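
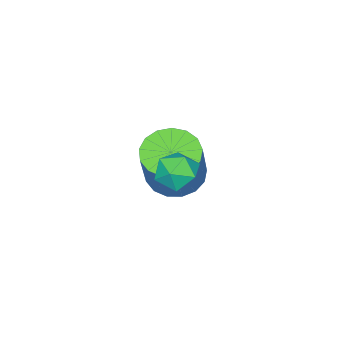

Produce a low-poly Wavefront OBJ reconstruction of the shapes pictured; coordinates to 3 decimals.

v -0.988 -1.873 -4.483
v -0.131 -2.437 -4.707
v 0.745 -1.871 -2.781
v -0.112 -1.307 -2.557
v -0.026 -1.981 -4.889
v 0.85 -1.414 -2.963
v -0.141 -1.5 -4.978
v 0.735 -0.933 -3.052
v -0.45 -1.104 -4.954
v 0.426 -0.538 -3.028
v -0.882 -0.885 -4.821
v -0.006 -0.319 -2.896
v -1.339 -0.892 -4.612
v -0.463 -0.326 -2.686
v -1.715 -1.124 -4.372
v -0.839 -0.558 -2.447
v -1.925 -1.527 -4.158
v -1.049 -0.961 -2.233
v -1.92 -2.01 -4.019
v -1.044 -1.444 -2.093
v -1.701 -2.461 -3.985
v -0.825 -1.895 -2.06
v -1.319 -2.778 -4.066
v -0.443 -2.212 -2.14
v -0.862 -2.887 -4.242
v 0.014 -2.321 -2.316
v -0.433 -2.764 -4.473
v 0.443 -2.198 -2.548
v 2.614 2.162 -0.174
v 3.107 1.843 -0.716
v 2.093 0.997 0.036
v 2.586 0.678 -0.506
v 2.876 0.948 0.188
v 3.198 1.668 0.059
v 2.002 1.172 -0.739
v 2.324 1.892 -0.868
v 2.729 1.231 -1.065
v 3.269 1.093 -0.492
v 1.931 1.747 -0.188
v 2.471 1.609 0.385
f 2 1 5
f 2 5 3
f 3 5 6
f 3 6 4
f 5 1 7
f 5 7 6
f 6 7 8
f 6 8 4
f 7 1 9
f 7 9 8
f 8 9 10
f 8 10 4
f 9 1 11
f 9 11 10
f 10 11 12
f 10 12 4
f 11 1 13
f 11 13 12
f 12 13 14
f 12 14 4
f 13 1 15
f 13 15 14
f 14 15 16
f 14 16 4
f 15 1 17
f 15 17 16
f 16 17 18
f 16 18 4
f 17 1 19
f 17 19 18
f 18 19 20
f 18 20 4
f 19 1 21
f 19 21 20
f 20 21 22
f 20 22 4
f 21 1 23
f 21 23 22
f 22 23 24
f 22 24 4
f 23 1 25
f 23 25 24
f 24 25 26
f 24 26 4
f 25 1 27
f 25 27 26
f 26 27 28
f 26 28 4
f 27 1 2
f 27 2 28
f 28 2 3
f 28 3 4
f 29 40 34
f 29 34 30
f 29 30 36
f 29 36 39
f 29 39 40
f 30 34 38
f 34 40 33
f 40 39 31
f 39 36 35
f 36 30 37
f 32 38 33
f 32 33 31
f 32 31 35
f 32 35 37
f 32 37 38
f 33 38 34
f 31 33 40
f 35 31 39
f 37 35 36
f 38 37 30



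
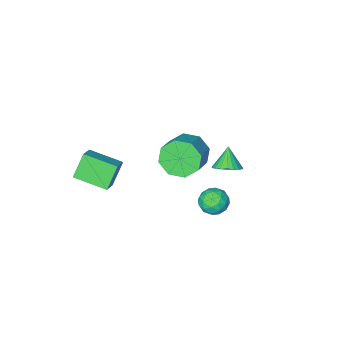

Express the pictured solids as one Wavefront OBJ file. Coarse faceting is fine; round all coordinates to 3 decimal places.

v 2.013 -3.593 0.023
v 2.68 -2.966 0.557
v 0.97 -2.182 -0.33
v 1.637 -1.555 0.204
v 2.763 -3.345 -1.204
v 3.43 -2.718 -0.67
v 1.72 -1.934 -1.557
v 2.387 -1.307 -1.023
v -3.604 0.001 -1.377
v -3.027 -0.505 -1.433
v -4.056 -0.621 -0.403
v -2.904 -0.286 -1.235
v -2.902 -0.016 -1.062
v -3.021 0.256 -0.943
v -3.242 0.484 -0.899
v -3.525 0.629 -0.938
v -3.821 0.665 -1.053
v -4.081 0.586 -1.223
v -4.258 0.406 -1.42
v -4.322 0.156 -1.61
v -4.262 -0.12 -1.759
v -4.088 -0.376 -1.842
v -3.831 -0.567 -1.845
v -3.534 -0.659 -1.766
v -3.25 -0.637 -1.621
v -1.171 3.352 0.813
v -0.86 3.703 0.192
v -0.08 3.477 1.428
v 0.231 3.828 0.807
v -0.321 4.187 1.221
v -0.996 4.11 0.841
v 0.056 3.07 0.779
v -0.619 2.993 0.399
v -0.102 3.528 0.171
v -0.335 4.219 0.444
v -0.605 2.961 1.176
v -0.838 3.652 1.449
v -1.111 3.517 0.448
v 0.171 3.663 1.172
v -0.153 3.874 1.415
v 0.029 4.081 1.05
v -1.191 3.756 0.83
v -1.008 3.962 0.465
v -0.691 4.247 1.07
v 0.068 3.218 1.155
v 0.251 3.424 0.79
v -0.969 3.099 0.57
v -0.787 3.306 0.205
v -0.249 2.933 0.55
v -0.483 3.62 0.071
v 0.158 3.693 0.432
v 0.055 3.248 0.416
v -0.341 3.203 0.193
v -0.62 4.026 0.231
v 0.021 4.099 0.593
v -0.303 4.31 0.836
v -0.7 4.265 0.613
v -0.175 3.923 0.219
v -0.961 3.081 1.027
v -0.32 3.154 1.389
v -0.24 2.915 1.007
v -0.637 2.87 0.784
v -1.098 3.487 1.188
v -0.457 3.56 1.549
v -0.599 3.977 1.427
v -0.995 3.932 1.204
v -0.765 3.257 1.401
v -1.064 0.458 1.645
v -0.442 0.442 0.787
v 0.586 1.327 1.517
v -0.036 1.342 2.375
v -0.967 1.06 0.778
v 0.061 1.945 1.508
v -1.549 1.325 1.277
v -0.521 2.21 2.007
v -1.847 1.082 1.992
v -0.819 1.967 2.721
v -1.686 0.473 2.503
v -0.658 1.358 3.233
v -1.161 -0.145 2.512
v -0.133 0.74 3.242
v -0.579 -0.41 2.013
v 0.449 0.475 2.743
v -0.281 -0.167 1.299
v 0.747 0.718 2.028
f 2 4 1
f 5 2 1
f 1 4 3
f 3 5 1
f 2 8 4
f 6 2 5
f 6 8 2
f 4 8 3
f 7 5 3
f 3 8 7
f 7 6 5
f 8 6 7
f 10 9 12
f 10 12 11
f 12 9 13
f 12 13 11
f 13 9 14
f 13 14 11
f 14 9 15
f 14 15 11
f 15 9 16
f 15 16 11
f 16 9 17
f 16 17 11
f 17 9 18
f 17 18 11
f 18 9 19
f 18 19 11
f 19 9 20
f 19 20 11
f 20 9 21
f 20 21 11
f 21 9 22
f 21 22 11
f 22 9 23
f 22 23 11
f 23 9 24
f 23 24 11
f 24 9 25
f 24 25 11
f 25 9 10
f 25 10 11
f 26 63 42
f 63 37 66
f 42 66 31
f 63 66 42
f 26 42 38
f 42 31 43
f 38 43 27
f 42 43 38
f 26 38 47
f 38 27 48
f 47 48 33
f 38 48 47
f 26 47 59
f 47 33 62
f 59 62 36
f 47 62 59
f 26 59 63
f 59 36 67
f 63 67 37
f 59 67 63
f 27 43 54
f 43 31 57
f 54 57 35
f 43 57 54
f 31 66 44
f 66 37 65
f 44 65 30
f 66 65 44
f 37 67 64
f 67 36 60
f 64 60 28
f 67 60 64
f 36 62 61
f 62 33 49
f 61 49 32
f 62 49 61
f 33 48 53
f 48 27 50
f 53 50 34
f 48 50 53
f 29 55 41
f 55 35 56
f 41 56 30
f 55 56 41
f 29 41 39
f 41 30 40
f 39 40 28
f 41 40 39
f 29 39 46
f 39 28 45
f 46 45 32
f 39 45 46
f 29 46 51
f 46 32 52
f 51 52 34
f 46 52 51
f 29 51 55
f 51 34 58
f 55 58 35
f 51 58 55
f 30 56 44
f 56 35 57
f 44 57 31
f 56 57 44
f 28 40 64
f 40 30 65
f 64 65 37
f 40 65 64
f 32 45 61
f 45 28 60
f 61 60 36
f 45 60 61
f 34 52 53
f 52 32 49
f 53 49 33
f 52 49 53
f 35 58 54
f 58 34 50
f 54 50 27
f 58 50 54
f 69 68 72
f 69 72 70
f 70 72 73
f 70 73 71
f 72 68 74
f 72 74 73
f 73 74 75
f 73 75 71
f 74 68 76
f 74 76 75
f 75 76 77
f 75 77 71
f 76 68 78
f 76 78 77
f 77 78 79
f 77 79 71
f 78 68 80
f 78 80 79
f 79 80 81
f 79 81 71
f 80 68 82
f 80 82 81
f 81 82 83
f 81 83 71
f 82 68 84
f 82 84 83
f 83 84 85
f 83 85 71
f 84 68 69
f 84 69 85
f 85 69 70
f 85 70 71



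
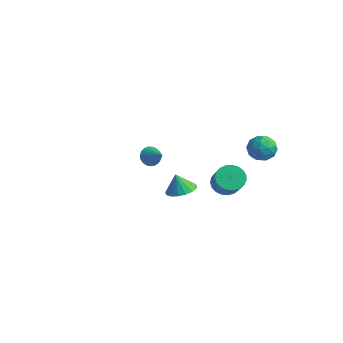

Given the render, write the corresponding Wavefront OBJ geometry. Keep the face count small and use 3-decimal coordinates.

v 2.737 -2.502 2.713
v 3.475 -2.921 2.905
v 2.403 -2.598 3.787
v 3.568 -2.52 2.97
v 3.471 -2.115 2.976
v 3.205 -1.799 2.921
v 2.833 -1.644 2.819
v 2.438 -1.685 2.692
v 2.112 -1.914 2.57
v 1.929 -2.277 2.481
v 1.932 -2.692 2.445
v 2.119 -3.063 2.47
v 2.447 -3.306 2.55
v 2.842 -3.364 2.668
v 3.213 -3.225 2.796
v -4.499 2.498 -0.459
v -4.121 2.474 -1.048
v -3.361 2.302 0.279
v -4.114 2.758 -0.983
v -4.174 2.997 -0.827
v -4.29 3.149 -0.608
v -4.442 3.189 -0.363
v -4.604 3.109 -0.135
v -4.748 2.924 0.037
v -4.848 2.665 0.124
v -4.889 2.377 0.109
v -4.861 2.11 -0.003
v -4.771 1.91 -0.195
v -4.634 1.811 -0.432
v -4.474 1.832 -0.674
v -4.317 1.967 -0.879
v -4.193 2.195 -1.011
v 2.71 3.304 3.991
v 3.005 3.7 3.246
v 3.855 2.42 3.974
v 4.15 2.816 3.229
v 4.156 3.261 4.004
v 3.448 3.807 4.014
v 3.412 2.313 3.206
v 2.704 2.859 3.216
v 3.438 3.087 2.76
v 3.898 3.673 3.254
v 2.962 2.447 3.966
v 3.422 3.033 4.46
v 2.757 3.579 3.62
v 4.103 2.541 3.6
v 4.106 2.802 4.056
v 4.28 3.035 3.618
v 3.018 3.643 4.072
v 3.191 3.875 3.634
v 3.867 3.618 4.079
v 3.669 2.245 3.586
v 3.842 2.477 3.148
v 2.58 3.085 3.602
v 2.754 3.318 3.164
v 2.993 2.502 3.141
v 3.185 3.452 2.897
v 3.858 2.933 2.887
v 3.424 2.636 2.873
v 3.008 2.957 2.879
v 3.455 3.797 3.187
v 4.128 3.277 3.177
v 4.132 3.539 3.632
v 3.716 3.86 3.638
v 3.71 3.436 2.901
v 2.732 2.843 4.043
v 3.405 2.323 4.033
v 3.144 2.26 3.582
v 2.728 2.581 3.588
v 3.002 3.187 4.333
v 3.675 2.668 4.323
v 3.852 3.163 4.341
v 3.436 3.484 4.347
v 3.15 2.684 4.319
v 1.077 2.796 -0.179
v 1.794 3.085 -0.599
v 2.7 2.494 0.538
v 1.983 2.204 0.959
v 1.711 3.37 -0.385
v 2.617 2.779 0.753
v 1.518 3.556 -0.135
v 2.424 2.964 1.002
v 1.249 3.61 0.107
v 2.156 3.018 1.245
v 0.951 3.523 0.3
v 1.857 2.932 1.438
v 0.674 3.311 0.41
v 1.58 2.719 1.548
v 0.467 3.009 0.418
v 1.373 2.418 1.556
v 0.365 2.671 0.323
v 1.271 2.079 1.461
v 0.387 2.354 0.141
v 1.293 1.763 1.279
v 0.527 2.114 -0.096
v 1.433 1.522 1.042
v 0.763 1.991 -0.347
v 1.669 1.4 0.79
v 1.053 2.008 -0.57
v 1.959 1.416 0.568
v 1.347 2.161 -0.724
v 2.254 1.569 0.413
v 1.595 2.423 -0.785
v 2.501 1.832 0.353
v 1.753 2.75 -0.741
v 2.659 2.159 0.397
f 2 1 4
f 2 4 3
f 4 1 5
f 4 5 3
f 5 1 6
f 5 6 3
f 6 1 7
f 6 7 3
f 7 1 8
f 7 8 3
f 8 1 9
f 8 9 3
f 9 1 10
f 9 10 3
f 10 1 11
f 10 11 3
f 11 1 12
f 11 12 3
f 12 1 13
f 12 13 3
f 13 1 14
f 13 14 3
f 14 1 15
f 14 15 3
f 15 1 2
f 15 2 3
f 17 16 19
f 17 19 18
f 19 16 20
f 19 20 18
f 20 16 21
f 20 21 18
f 21 16 22
f 21 22 18
f 22 16 23
f 22 23 18
f 23 16 24
f 23 24 18
f 24 16 25
f 24 25 18
f 25 16 26
f 25 26 18
f 26 16 27
f 26 27 18
f 27 16 28
f 27 28 18
f 28 16 29
f 28 29 18
f 29 16 30
f 29 30 18
f 30 16 31
f 30 31 18
f 31 16 32
f 31 32 18
f 32 16 17
f 32 17 18
f 33 70 49
f 70 44 73
f 49 73 38
f 70 73 49
f 33 49 45
f 49 38 50
f 45 50 34
f 49 50 45
f 33 45 54
f 45 34 55
f 54 55 40
f 45 55 54
f 33 54 66
f 54 40 69
f 66 69 43
f 54 69 66
f 33 66 70
f 66 43 74
f 70 74 44
f 66 74 70
f 34 50 61
f 50 38 64
f 61 64 42
f 50 64 61
f 38 73 51
f 73 44 72
f 51 72 37
f 73 72 51
f 44 74 71
f 74 43 67
f 71 67 35
f 74 67 71
f 43 69 68
f 69 40 56
f 68 56 39
f 69 56 68
f 40 55 60
f 55 34 57
f 60 57 41
f 55 57 60
f 36 62 48
f 62 42 63
f 48 63 37
f 62 63 48
f 36 48 46
f 48 37 47
f 46 47 35
f 48 47 46
f 36 46 53
f 46 35 52
f 53 52 39
f 46 52 53
f 36 53 58
f 53 39 59
f 58 59 41
f 53 59 58
f 36 58 62
f 58 41 65
f 62 65 42
f 58 65 62
f 37 63 51
f 63 42 64
f 51 64 38
f 63 64 51
f 35 47 71
f 47 37 72
f 71 72 44
f 47 72 71
f 39 52 68
f 52 35 67
f 68 67 43
f 52 67 68
f 41 59 60
f 59 39 56
f 60 56 40
f 59 56 60
f 42 65 61
f 65 41 57
f 61 57 34
f 65 57 61
f 76 75 79
f 76 79 77
f 77 79 80
f 77 80 78
f 79 75 81
f 79 81 80
f 80 81 82
f 80 82 78
f 81 75 83
f 81 83 82
f 82 83 84
f 82 84 78
f 83 75 85
f 83 85 84
f 84 85 86
f 84 86 78
f 85 75 87
f 85 87 86
f 86 87 88
f 86 88 78
f 87 75 89
f 87 89 88
f 88 89 90
f 88 90 78
f 89 75 91
f 89 91 90
f 90 91 92
f 90 92 78
f 91 75 93
f 91 93 92
f 92 93 94
f 92 94 78
f 93 75 95
f 93 95 94
f 94 95 96
f 94 96 78
f 95 75 97
f 95 97 96
f 96 97 98
f 96 98 78
f 97 75 99
f 97 99 98
f 98 99 100
f 98 100 78
f 99 75 101
f 99 101 100
f 100 101 102
f 100 102 78
f 101 75 103
f 101 103 102
f 102 103 104
f 102 104 78
f 103 75 105
f 103 105 104
f 104 105 106
f 104 106 78
f 105 75 76
f 105 76 106
f 106 76 77
f 106 77 78



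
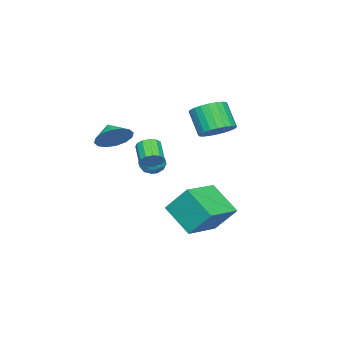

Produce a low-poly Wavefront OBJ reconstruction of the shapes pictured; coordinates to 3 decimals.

v 1.21 -2.574 2.682
v 1.863 -2.332 3.441
v 0.69 -3.226 3.338
v 1.467 -1.976 3.48
v 1.003 -1.781 3.306
v 0.594 -1.799 2.964
v 0.35 -2.024 2.547
v 0.336 -2.397 2.166
v 0.557 -2.817 1.924
v 0.952 -3.172 1.884
v 1.417 -3.367 2.059
v 1.826 -3.35 2.4
v 2.07 -3.125 2.817
v 2.083 -2.752 3.198
v 3.406 0.787 2.34
v 3.875 0.711 2.754
v 3.123 0.097 3.494
v 2.654 0.173 3.08
v 3.713 1.015 2.841
v 2.961 0.401 3.581
v 3.453 1.246 2.769
v 2.701 0.632 3.509
v 3.178 1.331 2.561
v 2.427 0.718 3.3
v 2.976 1.244 2.283
v 2.224 0.63 3.022
v 2.91 1.011 2.023
v 2.158 0.398 2.762
v 3.002 0.708 1.864
v 2.25 0.094 2.603
v 3.222 0.429 1.856
v 2.47 -0.185 2.595
v 3.5 0.264 2.002
v 2.748 -0.35 2.741
v 3.748 0.265 2.255
v 2.997 -0.349 2.995
v 3.888 0.432 2.536
v 3.136 -0.182 3.275
v -0.401 -0.841 1.22
v -0.055 -0.676 0.58
v -0.745 -1.904 0.76
v -0.399 -1.739 0.12
v 0 -1.873 0.736
v 0.213 -1.216 1.021
v -1.013 -1.364 0.319
v -0.8 -0.707 0.604
v -0.433 -0.999 0.023
v 0.193 -1.314 0.281
v -0.993 -1.266 1.059
v -0.367 -1.581 1.317
v -0.198 -0.665 0.94
v -0.602 -1.915 0.4
v -0.368 -1.993 0.762
v -0.164 -1.896 0.386
v -0.04 -0.983 1.199
v 0.163 -0.886 0.823
v 0.195 -1.589 0.915
v -0.963 -1.694 0.517
v -0.76 -1.597 0.141
v -0.636 -0.684 0.954
v -0.432 -0.587 0.578
v -0.995 -0.991 0.425
v -0.216 -0.758 0.237
v -0.419 -1.383 -0.034
v -0.779 -1.163 0.084
v -0.654 -0.777 0.251
v 0.152 -0.943 0.388
v -0.051 -1.568 0.118
v 0.184 -1.647 0.48
v 0.309 -1.261 0.647
v -0.07 -1.133 0.061
v -0.749 -1.012 1.222
v -0.952 -1.637 0.952
v -1.109 -1.319 0.693
v -0.984 -0.933 0.86
v -0.381 -1.197 1.374
v -0.584 -1.822 1.103
v -0.146 -1.803 1.089
v -0.021 -1.417 1.256
v -0.73 -1.447 1.279
v -3.016 1.055 2.474
v -2.05 0.778 2.648
v -2.538 -0.032 4.061
v -3.504 0.245 3.886
v -2.068 1.126 2.841
v -2.555 0.316 4.254
v -2.229 1.463 2.979
v -2.717 0.652 4.392
v -2.511 1.737 3.039
v -2.998 0.927 4.452
v -2.869 1.908 3.013
v -3.357 1.098 4.426
v -3.25 1.949 2.905
v -3.738 1.139 4.318
v -3.596 1.854 2.732
v -4.083 1.044 4.145
v -3.853 1.637 2.519
v -4.34 0.827 3.932
v -3.982 1.332 2.299
v -4.47 0.522 3.712
v -3.965 0.984 2.106
v -4.452 0.174 3.519
v -3.803 0.648 1.968
v -4.291 -0.163 3.381
v -3.522 0.373 1.908
v -4.009 -0.437 3.321
v -3.163 0.202 1.934
v -3.651 -0.608 3.347
v -2.782 0.161 2.042
v -3.27 -0.649 3.455
v -2.437 0.256 2.215
v -2.924 -0.554 3.628
v -2.18 0.473 2.428
v -2.667 -0.337 3.841
v -0.131 2.384 -3.098
v -0.599 0.825 -1.786
v -0.145 3.597 -1.662
v -0.614 2.039 -0.35
v 1.994 2.021 -2.77
v 1.525 0.463 -1.458
v 1.979 3.235 -1.334
v 1.511 1.676 -0.022
f 2 1 4
f 2 4 3
f 4 1 5
f 4 5 3
f 5 1 6
f 5 6 3
f 6 1 7
f 6 7 3
f 7 1 8
f 7 8 3
f 8 1 9
f 8 9 3
f 9 1 10
f 9 10 3
f 10 1 11
f 10 11 3
f 11 1 12
f 11 12 3
f 12 1 13
f 12 13 3
f 13 1 14
f 13 14 3
f 14 1 2
f 14 2 3
f 16 15 19
f 16 19 17
f 17 19 20
f 17 20 18
f 19 15 21
f 19 21 20
f 20 21 22
f 20 22 18
f 21 15 23
f 21 23 22
f 22 23 24
f 22 24 18
f 23 15 25
f 23 25 24
f 24 25 26
f 24 26 18
f 25 15 27
f 25 27 26
f 26 27 28
f 26 28 18
f 27 15 29
f 27 29 28
f 28 29 30
f 28 30 18
f 29 15 31
f 29 31 30
f 30 31 32
f 30 32 18
f 31 15 33
f 31 33 32
f 32 33 34
f 32 34 18
f 33 15 35
f 33 35 34
f 34 35 36
f 34 36 18
f 35 15 37
f 35 37 36
f 36 37 38
f 36 38 18
f 37 15 16
f 37 16 38
f 38 16 17
f 38 17 18
f 39 76 55
f 76 50 79
f 55 79 44
f 76 79 55
f 39 55 51
f 55 44 56
f 51 56 40
f 55 56 51
f 39 51 60
f 51 40 61
f 60 61 46
f 51 61 60
f 39 60 72
f 60 46 75
f 72 75 49
f 60 75 72
f 39 72 76
f 72 49 80
f 76 80 50
f 72 80 76
f 40 56 67
f 56 44 70
f 67 70 48
f 56 70 67
f 44 79 57
f 79 50 78
f 57 78 43
f 79 78 57
f 50 80 77
f 80 49 73
f 77 73 41
f 80 73 77
f 49 75 74
f 75 46 62
f 74 62 45
f 75 62 74
f 46 61 66
f 61 40 63
f 66 63 47
f 61 63 66
f 42 68 54
f 68 48 69
f 54 69 43
f 68 69 54
f 42 54 52
f 54 43 53
f 52 53 41
f 54 53 52
f 42 52 59
f 52 41 58
f 59 58 45
f 52 58 59
f 42 59 64
f 59 45 65
f 64 65 47
f 59 65 64
f 42 64 68
f 64 47 71
f 68 71 48
f 64 71 68
f 43 69 57
f 69 48 70
f 57 70 44
f 69 70 57
f 41 53 77
f 53 43 78
f 77 78 50
f 53 78 77
f 45 58 74
f 58 41 73
f 74 73 49
f 58 73 74
f 47 65 66
f 65 45 62
f 66 62 46
f 65 62 66
f 48 71 67
f 71 47 63
f 67 63 40
f 71 63 67
f 82 81 85
f 82 85 83
f 83 85 86
f 83 86 84
f 85 81 87
f 85 87 86
f 86 87 88
f 86 88 84
f 87 81 89
f 87 89 88
f 88 89 90
f 88 90 84
f 89 81 91
f 89 91 90
f 90 91 92
f 90 92 84
f 91 81 93
f 91 93 92
f 92 93 94
f 92 94 84
f 93 81 95
f 93 95 94
f 94 95 96
f 94 96 84
f 95 81 97
f 95 97 96
f 96 97 98
f 96 98 84
f 97 81 99
f 97 99 98
f 98 99 100
f 98 100 84
f 99 81 101
f 99 101 100
f 100 101 102
f 100 102 84
f 101 81 103
f 101 103 102
f 102 103 104
f 102 104 84
f 103 81 105
f 103 105 104
f 104 105 106
f 104 106 84
f 105 81 107
f 105 107 106
f 106 107 108
f 106 108 84
f 107 81 109
f 107 109 108
f 108 109 110
f 108 110 84
f 109 81 111
f 109 111 110
f 110 111 112
f 110 112 84
f 111 81 113
f 111 113 112
f 112 113 114
f 112 114 84
f 113 81 82
f 113 82 114
f 114 82 83
f 114 83 84
f 116 118 115
f 119 116 115
f 115 118 117
f 117 119 115
f 116 122 118
f 120 116 119
f 120 122 116
f 118 122 117
f 121 119 117
f 117 122 121
f 121 120 119
f 122 120 121



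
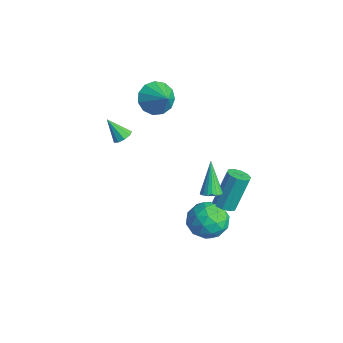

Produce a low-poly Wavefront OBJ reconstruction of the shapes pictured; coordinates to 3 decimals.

v 2.787 1.779 -2.132
v 3.429 1.729 -2.044
v 3.235 2.651 -0.101
v 2.593 2.701 -0.188
v 3.355 2.083 -2.22
v 3.161 3.005 -0.276
v 3.063 2.321 -2.361
v 2.87 3.243 -0.418
v 2.666 2.351 -2.415
v 2.473 3.273 -0.472
v 2.315 2.163 -2.361
v 2.122 3.085 -0.417
v 2.145 1.829 -2.219
v 1.951 2.751 -0.276
v 2.219 1.475 -2.044
v 2.025 2.397 -0.1
v 2.51 1.237 -1.902
v 2.317 2.159 0.041
v 2.907 1.207 -1.848
v 2.714 2.129 0.095
v 3.258 1.395 -1.903
v 3.065 2.317 0.041
v -0.587 -2.235 2.37
v -0.088 -2.357 2.592
v -1.213 -2.785 3.47
v -0.2 -2.008 2.704
v -0.493 -1.765 2.658
v -0.83 -1.742 2.478
v -1.054 -1.95 2.247
v -1.059 -2.291 2.074
v -0.844 -2.606 2.038
v -0.509 -2.748 2.158
v -0.21 -2.649 2.377
v 2.076 1.672 -2.871
v 3.106 1.799 -3.428
v 2.514 -0.139 -2.472
v 3.544 -0.012 -3.029
v 3.352 0.548 -2.011
v 3.081 1.668 -2.258
v 2.539 -0.008 -3.642
v 2.268 1.112 -3.889
v 3.392 0.76 -3.904
v 3.895 1.104 -2.896
v 1.725 0.556 -3.004
v 2.228 0.9 -1.996
v 2.553 1.895 -3.185
v 3.067 -0.235 -2.715
v 2.954 0.095 -2.117
v 3.56 0.169 -2.444
v 2.538 1.817 -2.497
v 3.144 1.892 -2.824
v 3.288 1.157 -1.991
v 2.476 -0.232 -3.076
v 3.082 -0.157 -3.403
v 2.06 1.491 -3.456
v 2.666 1.565 -3.783
v 2.332 0.503 -3.909
v 3.326 1.358 -3.792
v 3.584 0.294 -3.557
v 2.993 0.297 -3.918
v 2.834 0.955 -4.063
v 3.622 1.56 -3.199
v 3.879 0.496 -2.964
v 3.766 0.825 -2.366
v 3.607 1.483 -2.511
v 3.79 0.95 -3.479
v 1.741 1.164 -2.936
v 1.998 0.1 -2.701
v 2.013 0.177 -3.389
v 1.854 0.835 -3.534
v 2.036 1.366 -2.343
v 2.294 0.302 -2.108
v 2.786 0.705 -1.837
v 2.627 1.363 -1.982
v 1.83 0.71 -2.421
v -3.214 0.954 2.164
v -2.757 1.603 1.461
v -2.006 1.026 3.016
v -3.05 1.952 1.847
v -3.395 1.985 2.334
v -3.682 1.69 2.767
v -3.821 1.162 3.008
v -3.767 0.568 2.982
v -3.538 0.096 2.696
v -3.206 -0.103 2.241
v -2.876 0.034 1.762
v -2.654 0.462 1.411
v -2.61 1.047 1.299
v 4.191 0.274 0.677
v 4.696 0.31 0.939
v 3.289 0.706 2.363
v 4.663 0.533 0.864
v 4.549 0.71 0.757
v 4.372 0.813 0.636
v 4.164 0.822 0.522
v 3.961 0.736 0.436
v 3.798 0.57 0.391
v 3.702 0.353 0.395
v 3.691 0.123 0.449
v 3.767 -0.082 0.541
v 3.916 -0.225 0.658
v 4.112 -0.282 0.778
v 4.322 -0.243 0.88
v 4.51 -0.114 0.947
v 4.642 0.081 0.968
f 2 1 5
f 2 5 3
f 3 5 6
f 3 6 4
f 5 1 7
f 5 7 6
f 6 7 8
f 6 8 4
f 7 1 9
f 7 9 8
f 8 9 10
f 8 10 4
f 9 1 11
f 9 11 10
f 10 11 12
f 10 12 4
f 11 1 13
f 11 13 12
f 12 13 14
f 12 14 4
f 13 1 15
f 13 15 14
f 14 15 16
f 14 16 4
f 15 1 17
f 15 17 16
f 16 17 18
f 16 18 4
f 17 1 19
f 17 19 18
f 18 19 20
f 18 20 4
f 19 1 21
f 19 21 20
f 20 21 22
f 20 22 4
f 21 1 2
f 21 2 22
f 22 2 3
f 22 3 4
f 24 23 26
f 24 26 25
f 26 23 27
f 26 27 25
f 27 23 28
f 27 28 25
f 28 23 29
f 28 29 25
f 29 23 30
f 29 30 25
f 30 23 31
f 30 31 25
f 31 23 32
f 31 32 25
f 32 23 33
f 32 33 25
f 33 23 24
f 33 24 25
f 34 71 50
f 71 45 74
f 50 74 39
f 71 74 50
f 34 50 46
f 50 39 51
f 46 51 35
f 50 51 46
f 34 46 55
f 46 35 56
f 55 56 41
f 46 56 55
f 34 55 67
f 55 41 70
f 67 70 44
f 55 70 67
f 34 67 71
f 67 44 75
f 71 75 45
f 67 75 71
f 35 51 62
f 51 39 65
f 62 65 43
f 51 65 62
f 39 74 52
f 74 45 73
f 52 73 38
f 74 73 52
f 45 75 72
f 75 44 68
f 72 68 36
f 75 68 72
f 44 70 69
f 70 41 57
f 69 57 40
f 70 57 69
f 41 56 61
f 56 35 58
f 61 58 42
f 56 58 61
f 37 63 49
f 63 43 64
f 49 64 38
f 63 64 49
f 37 49 47
f 49 38 48
f 47 48 36
f 49 48 47
f 37 47 54
f 47 36 53
f 54 53 40
f 47 53 54
f 37 54 59
f 54 40 60
f 59 60 42
f 54 60 59
f 37 59 63
f 59 42 66
f 63 66 43
f 59 66 63
f 38 64 52
f 64 43 65
f 52 65 39
f 64 65 52
f 36 48 72
f 48 38 73
f 72 73 45
f 48 73 72
f 40 53 69
f 53 36 68
f 69 68 44
f 53 68 69
f 42 60 61
f 60 40 57
f 61 57 41
f 60 57 61
f 43 66 62
f 66 42 58
f 62 58 35
f 66 58 62
f 77 76 79
f 77 79 78
f 79 76 80
f 79 80 78
f 80 76 81
f 80 81 78
f 81 76 82
f 81 82 78
f 82 76 83
f 82 83 78
f 83 76 84
f 83 84 78
f 84 76 85
f 84 85 78
f 85 76 86
f 85 86 78
f 86 76 87
f 86 87 78
f 87 76 88
f 87 88 78
f 88 76 77
f 88 77 78
f 90 89 92
f 90 92 91
f 92 89 93
f 92 93 91
f 93 89 94
f 93 94 91
f 94 89 95
f 94 95 91
f 95 89 96
f 95 96 91
f 96 89 97
f 96 97 91
f 97 89 98
f 97 98 91
f 98 89 99
f 98 99 91
f 99 89 100
f 99 100 91
f 100 89 101
f 100 101 91
f 101 89 102
f 101 102 91
f 102 89 103
f 102 103 91
f 103 89 104
f 103 104 91
f 104 89 105
f 104 105 91
f 105 89 90
f 105 90 91



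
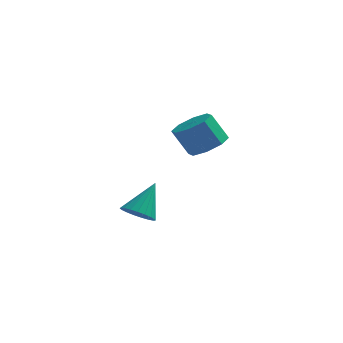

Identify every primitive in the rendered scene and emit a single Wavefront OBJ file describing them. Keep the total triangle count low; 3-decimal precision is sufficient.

v -0.729 -2.133 -0.267
v -0.051 -2.599 -0.159
v -0.191 -1.027 1.127
v 0.059 -2.365 -0.387
v 0.033 -2.091 -0.595
v -0.125 -1.823 -0.746
v -0.388 -1.61 -0.814
v -0.709 -1.487 -0.788
v -1.034 -1.476 -0.672
v -1.306 -1.578 -0.485
v -1.478 -1.777 -0.262
v -1.521 -2.037 -0.039
v -1.426 -2.314 0.145
v -1.211 -2.559 0.257
v -0.913 -2.731 0.278
v -0.583 -2.8 0.205
v -0.278 -2.753 0.051
v 1.323 3.438 1.552
v 2.213 3.57 2.073
v 1.427 3.594 3.409
v 0.537 3.462 2.888
v 1.878 4.26 1.863
v 1.092 4.285 3.199
v 1.218 4.469 1.471
v 0.432 4.494 2.807
v 0.619 4.074 1.126
v -0.167 4.098 2.462
v 0.433 3.306 1.031
v -0.353 3.33 2.367
v 0.768 2.615 1.241
v -0.018 2.64 2.577
v 1.428 2.406 1.633
v 0.642 2.431 2.969
v 2.027 2.802 1.978
v 1.241 2.826 3.314
f 2 1 4
f 2 4 3
f 4 1 5
f 4 5 3
f 5 1 6
f 5 6 3
f 6 1 7
f 6 7 3
f 7 1 8
f 7 8 3
f 8 1 9
f 8 9 3
f 9 1 10
f 9 10 3
f 10 1 11
f 10 11 3
f 11 1 12
f 11 12 3
f 12 1 13
f 12 13 3
f 13 1 14
f 13 14 3
f 14 1 15
f 14 15 3
f 15 1 16
f 15 16 3
f 16 1 17
f 16 17 3
f 17 1 2
f 17 2 3
f 19 18 22
f 19 22 20
f 20 22 23
f 20 23 21
f 22 18 24
f 22 24 23
f 23 24 25
f 23 25 21
f 24 18 26
f 24 26 25
f 25 26 27
f 25 27 21
f 26 18 28
f 26 28 27
f 27 28 29
f 27 29 21
f 28 18 30
f 28 30 29
f 29 30 31
f 29 31 21
f 30 18 32
f 30 32 31
f 31 32 33
f 31 33 21
f 32 18 34
f 32 34 33
f 33 34 35
f 33 35 21
f 34 18 19
f 34 19 35
f 35 19 20
f 35 20 21



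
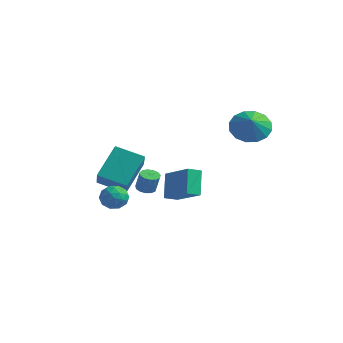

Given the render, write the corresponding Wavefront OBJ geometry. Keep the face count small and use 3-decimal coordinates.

v -2.106 -2.708 -2.194
v -1.427 -2.823 -2.579
v -1.773 -3.597 -1.341
v -1.094 -3.712 -1.726
v -1.218 -3.037 -1.338
v -1.424 -2.487 -1.865
v -1.776 -3.933 -2.055
v -1.982 -3.383 -2.582
v -1.224 -3.58 -2.493
v -0.878 -3.026 -2.05
v -2.322 -3.394 -1.87
v -1.976 -2.84 -1.427
v -1.796 -2.687 -2.461
v -1.404 -3.733 -1.459
v -1.477 -3.336 -1.231
v -1.078 -3.403 -1.457
v -1.794 -2.49 -2.042
v -1.395 -2.558 -2.268
v -1.272 -2.683 -1.539
v -1.805 -3.862 -1.652
v -1.406 -3.93 -1.878
v -2.122 -3.017 -2.463
v -1.723 -3.084 -2.689
v -1.928 -3.737 -2.381
v -1.277 -3.2 -2.637
v -1.081 -3.723 -2.136
v -1.482 -3.852 -2.329
v -1.603 -3.529 -2.639
v -1.074 -2.874 -2.377
v -0.879 -3.397 -1.876
v -0.951 -3 -1.648
v -1.072 -2.677 -1.957
v -0.955 -3.319 -2.326
v -2.321 -3.023 -2.044
v -2.126 -3.546 -1.543
v -2.128 -3.743 -1.963
v -2.249 -3.42 -2.272
v -2.119 -2.697 -1.784
v -1.923 -3.22 -1.283
v -1.597 -2.891 -1.281
v -1.718 -2.568 -1.591
v -2.245 -3.101 -1.594
v -4.071 -1.782 -2.063
v -4.15 -0.319 -0.516
v -2.701 -1.08 -2.657
v -2.78 0.382 -1.11
v -2.92 -3.002 -0.85
v -2.999 -1.54 0.697
v -1.55 -2.301 -1.444
v -1.629 -0.838 0.103
v -3.56 1.429 -3.365
v -3.05 1.6 -3.524
v -2.691 1.542 -2.433
v -3.2 1.371 -2.275
v -3.215 1.861 -3.456
v -2.855 1.803 -2.365
v -3.488 1.985 -3.359
v -3.129 1.926 -2.268
v -3.785 1.932 -3.264
v -3.425 1.874 -2.174
v -4.01 1.72 -3.202
v -3.65 1.661 -2.111
v -4.092 1.415 -3.191
v -3.732 1.357 -2.1
v -4.005 1.115 -3.236
v -3.645 1.057 -2.145
v -3.777 0.915 -3.321
v -3.417 0.856 -2.231
v -3.479 0.878 -3.421
v -3.12 0.819 -2.33
v -3.208 1.016 -3.503
v -2.849 0.958 -2.412
v -3.048 1.285 -3.542
v -2.689 1.227 -2.451
v -2.757 3.155 -2.792
v -3.067 2.426 -2.515
v -0.866 2.731 -1.795
v -1.176 2.001 -1.517
v -2.204 2.399 -4.163
v -2.514 1.669 -3.885
v -0.313 1.974 -3.165
v -0.623 1.245 -2.888
v 3.301 1.387 2.738
v 4.204 1.945 2.541
v 3.839 0.773 3.462
v 3.953 2.219 2.959
v 3.528 2.269 3.318
v 3.042 2.083 3.522
v 2.625 1.711 3.516
v 2.389 1.251 3.301
v 2.398 0.828 2.936
v 2.649 0.555 2.518
v 3.074 0.504 2.159
v 3.561 0.69 1.955
v 3.977 1.063 1.961
v 4.213 1.522 2.176
f 1 38 17
f 38 12 41
f 17 41 6
f 38 41 17
f 1 17 13
f 17 6 18
f 13 18 2
f 17 18 13
f 1 13 22
f 13 2 23
f 22 23 8
f 13 23 22
f 1 22 34
f 22 8 37
f 34 37 11
f 22 37 34
f 1 34 38
f 34 11 42
f 38 42 12
f 34 42 38
f 2 18 29
f 18 6 32
f 29 32 10
f 18 32 29
f 6 41 19
f 41 12 40
f 19 40 5
f 41 40 19
f 12 42 39
f 42 11 35
f 39 35 3
f 42 35 39
f 11 37 36
f 37 8 24
f 36 24 7
f 37 24 36
f 8 23 28
f 23 2 25
f 28 25 9
f 23 25 28
f 4 30 16
f 30 10 31
f 16 31 5
f 30 31 16
f 4 16 14
f 16 5 15
f 14 15 3
f 16 15 14
f 4 14 21
f 14 3 20
f 21 20 7
f 14 20 21
f 4 21 26
f 21 7 27
f 26 27 9
f 21 27 26
f 4 26 30
f 26 9 33
f 30 33 10
f 26 33 30
f 5 31 19
f 31 10 32
f 19 32 6
f 31 32 19
f 3 15 39
f 15 5 40
f 39 40 12
f 15 40 39
f 7 20 36
f 20 3 35
f 36 35 11
f 20 35 36
f 9 27 28
f 27 7 24
f 28 24 8
f 27 24 28
f 10 33 29
f 33 9 25
f 29 25 2
f 33 25 29
f 44 46 43
f 47 44 43
f 43 46 45
f 45 47 43
f 44 50 46
f 48 44 47
f 48 50 44
f 46 50 45
f 49 47 45
f 45 50 49
f 49 48 47
f 50 48 49
f 52 51 55
f 52 55 53
f 53 55 56
f 53 56 54
f 55 51 57
f 55 57 56
f 56 57 58
f 56 58 54
f 57 51 59
f 57 59 58
f 58 59 60
f 58 60 54
f 59 51 61
f 59 61 60
f 60 61 62
f 60 62 54
f 61 51 63
f 61 63 62
f 62 63 64
f 62 64 54
f 63 51 65
f 63 65 64
f 64 65 66
f 64 66 54
f 65 51 67
f 65 67 66
f 66 67 68
f 66 68 54
f 67 51 69
f 67 69 68
f 68 69 70
f 68 70 54
f 69 51 71
f 69 71 70
f 70 71 72
f 70 72 54
f 71 51 73
f 71 73 72
f 72 73 74
f 72 74 54
f 73 51 52
f 73 52 74
f 74 52 53
f 74 53 54
f 76 78 75
f 79 76 75
f 75 78 77
f 77 79 75
f 76 82 78
f 80 76 79
f 80 82 76
f 78 82 77
f 81 79 77
f 77 82 81
f 81 80 79
f 82 80 81
f 84 83 86
f 84 86 85
f 86 83 87
f 86 87 85
f 87 83 88
f 87 88 85
f 88 83 89
f 88 89 85
f 89 83 90
f 89 90 85
f 90 83 91
f 90 91 85
f 91 83 92
f 91 92 85
f 92 83 93
f 92 93 85
f 93 83 94
f 93 94 85
f 94 83 95
f 94 95 85
f 95 83 96
f 95 96 85
f 96 83 84
f 96 84 85



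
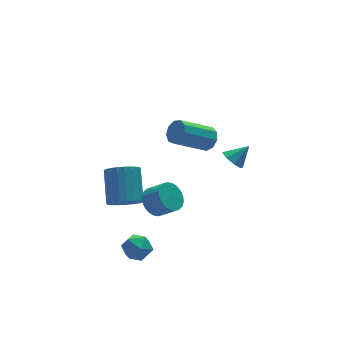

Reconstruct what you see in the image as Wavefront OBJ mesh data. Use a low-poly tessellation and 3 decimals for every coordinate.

v -2.312 2.888 -3.517
v -1.369 2.661 -3.662
v -0.786 4.186 -2.247
v -1.728 4.412 -2.103
v -1.432 2.948 -3.945
v -0.848 4.472 -2.53
v -1.647 3.224 -4.154
v -1.063 4.748 -2.739
v -1.976 3.442 -4.253
v -1.393 4.966 -2.838
v -2.364 3.564 -4.225
v -1.781 5.089 -2.81
v -2.743 3.57 -4.074
v -2.159 5.094 -2.659
v -3.047 3.457 -3.827
v -2.463 4.981 -2.413
v -3.224 3.246 -3.527
v -2.64 4.77 -2.112
v -3.243 2.973 -3.225
v -2.66 4.497 -1.81
v -3.101 2.685 -2.974
v -2.518 4.21 -1.559
v -2.823 2.433 -2.816
v -2.24 3.957 -1.401
v -2.456 2.259 -2.78
v -1.873 3.783 -1.365
v -2.065 2.194 -2.871
v -1.481 3.718 -1.457
v -1.716 2.248 -3.074
v -1.132 3.773 -1.66
v -1.47 2.414 -3.354
v -0.886 3.938 -1.939
v 3.477 1.813 -1.382
v 3.967 1.999 -1.918
v 4.423 1.747 -0.538
v 3.756 2.458 -1.644
v 3.381 2.539 -1.217
v 3.062 2.194 -0.887
v 2.986 1.627 -0.846
v 3.197 1.168 -1.119
v 3.572 1.088 -1.546
v 3.891 1.432 -1.877
v -1.802 0.444 -1.676
v -1.361 1.163 -1.363
v -0.756 0.455 -0.59
v -1.198 -0.264 -0.904
v -1.64 1.156 -1.15
v -1.036 0.448 -0.378
v -1.944 1.041 -1.018
v -1.34 0.333 -0.245
v -2.227 0.835 -0.986
v -1.623 0.127 -0.213
v -2.445 0.57 -1.059
v -1.841 -0.139 -0.286
v -2.565 0.285 -1.226
v -1.961 -0.423 -0.453
v -2.569 0.025 -1.462
v -1.965 -0.684 -0.689
v -2.456 -0.172 -1.73
v -1.852 -0.88 -0.957
v -2.244 -0.275 -1.99
v -1.639 -0.983 -1.217
v -1.964 -0.268 -2.202
v -1.36 -0.976 -1.43
v -1.66 -0.153 -2.335
v -1.056 -0.861 -1.562
v -1.377 0.053 -2.367
v -0.773 -0.655 -1.594
v -1.159 0.319 -2.294
v -0.555 -0.39 -1.521
v -1.039 0.603 -2.127
v -0.435 -0.105 -1.354
v -1.035 0.864 -1.891
v -0.431 0.155 -1.118
v -1.148 1.06 -1.623
v -0.544 0.352 -0.85
v 1.709 1.283 1.431
v 2.107 1.537 2.014
v 0.288 1.631 3.212
v -0.109 1.377 2.629
v 1.94 1.931 1.731
v 0.121 2.024 2.929
v 1.665 2.022 1.307
v -0.153 2.115 2.505
v 1.412 1.767 0.941
v -0.407 1.86 2.139
v 1.297 1.286 0.805
v -0.522 1.379 2.003
v 1.375 0.804 0.961
v -0.443 0.897 2.159
v 1.61 0.546 1.338
v -0.209 0.639 2.536
v 1.891 0.633 1.758
v 0.072 0.726 2.956
v 2.087 1.025 2.025
v 0.269 1.118 3.223
v -3.906 -0.803 -2.873
v -3.337 -0.197 -3.2
v -3.603 -1.683 -3.98
v -3.034 -1.077 -4.307
v -2.84 -1.509 -3.549
v -3.027 -0.965 -2.865
v -3.913 -0.915 -4.315
v -4.1 -0.371 -3.631
v -3.341 -0.266 -4.091
v -2.678 -0.633 -3.617
v -4.262 -1.247 -3.563
v -3.599 -1.614 -3.089
f 2 1 5
f 2 5 3
f 3 5 6
f 3 6 4
f 5 1 7
f 5 7 6
f 6 7 8
f 6 8 4
f 7 1 9
f 7 9 8
f 8 9 10
f 8 10 4
f 9 1 11
f 9 11 10
f 10 11 12
f 10 12 4
f 11 1 13
f 11 13 12
f 12 13 14
f 12 14 4
f 13 1 15
f 13 15 14
f 14 15 16
f 14 16 4
f 15 1 17
f 15 17 16
f 16 17 18
f 16 18 4
f 17 1 19
f 17 19 18
f 18 19 20
f 18 20 4
f 19 1 21
f 19 21 20
f 20 21 22
f 20 22 4
f 21 1 23
f 21 23 22
f 22 23 24
f 22 24 4
f 23 1 25
f 23 25 24
f 24 25 26
f 24 26 4
f 25 1 27
f 25 27 26
f 26 27 28
f 26 28 4
f 27 1 29
f 27 29 28
f 28 29 30
f 28 30 4
f 29 1 31
f 29 31 30
f 30 31 32
f 30 32 4
f 31 1 2
f 31 2 32
f 32 2 3
f 32 3 4
f 34 33 36
f 34 36 35
f 36 33 37
f 36 37 35
f 37 33 38
f 37 38 35
f 38 33 39
f 38 39 35
f 39 33 40
f 39 40 35
f 40 33 41
f 40 41 35
f 41 33 42
f 41 42 35
f 42 33 34
f 42 34 35
f 44 43 47
f 44 47 45
f 45 47 48
f 45 48 46
f 47 43 49
f 47 49 48
f 48 49 50
f 48 50 46
f 49 43 51
f 49 51 50
f 50 51 52
f 50 52 46
f 51 43 53
f 51 53 52
f 52 53 54
f 52 54 46
f 53 43 55
f 53 55 54
f 54 55 56
f 54 56 46
f 55 43 57
f 55 57 56
f 56 57 58
f 56 58 46
f 57 43 59
f 57 59 58
f 58 59 60
f 58 60 46
f 59 43 61
f 59 61 60
f 60 61 62
f 60 62 46
f 61 43 63
f 61 63 62
f 62 63 64
f 62 64 46
f 63 43 65
f 63 65 64
f 64 65 66
f 64 66 46
f 65 43 67
f 65 67 66
f 66 67 68
f 66 68 46
f 67 43 69
f 67 69 68
f 68 69 70
f 68 70 46
f 69 43 71
f 69 71 70
f 70 71 72
f 70 72 46
f 71 43 73
f 71 73 72
f 72 73 74
f 72 74 46
f 73 43 75
f 73 75 74
f 74 75 76
f 74 76 46
f 75 43 44
f 75 44 76
f 76 44 45
f 76 45 46
f 78 77 81
f 78 81 79
f 79 81 82
f 79 82 80
f 81 77 83
f 81 83 82
f 82 83 84
f 82 84 80
f 83 77 85
f 83 85 84
f 84 85 86
f 84 86 80
f 85 77 87
f 85 87 86
f 86 87 88
f 86 88 80
f 87 77 89
f 87 89 88
f 88 89 90
f 88 90 80
f 89 77 91
f 89 91 90
f 90 91 92
f 90 92 80
f 91 77 93
f 91 93 92
f 92 93 94
f 92 94 80
f 93 77 95
f 93 95 94
f 94 95 96
f 94 96 80
f 95 77 78
f 95 78 96
f 96 78 79
f 96 79 80
f 97 108 102
f 97 102 98
f 97 98 104
f 97 104 107
f 97 107 108
f 98 102 106
f 102 108 101
f 108 107 99
f 107 104 103
f 104 98 105
f 100 106 101
f 100 101 99
f 100 99 103
f 100 103 105
f 100 105 106
f 101 106 102
f 99 101 108
f 103 99 107
f 105 103 104
f 106 105 98



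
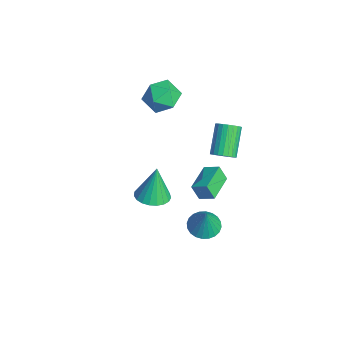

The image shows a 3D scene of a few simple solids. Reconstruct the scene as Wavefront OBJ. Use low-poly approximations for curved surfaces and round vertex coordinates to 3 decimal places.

v 1.741 1.472 2.859
v 2.289 1.563 3.333
v 1.006 2.28 4.675
v 0.459 2.188 4.201
v 2.289 1.815 3.199
v 1.006 2.531 4.541
v 2.205 2.014 3.013
v 0.923 2.73 4.355
v 2.051 2.13 2.804
v 0.769 2.847 4.146
v 1.85 2.146 2.603
v 0.568 2.863 3.945
v 1.633 2.06 2.441
v 0.35 2.777 3.783
v 1.431 1.884 2.342
v 0.149 2.601 3.684
v 1.277 1.645 2.323
v -0.005 2.362 3.665
v 1.194 1.38 2.385
v -0.089 2.097 3.727
v 1.194 1.129 2.519
v -0.089 1.845 3.861
v 1.277 0.93 2.705
v -0.005 1.646 4.047
v 1.431 0.813 2.914
v 0.149 1.53 4.256
v 1.632 0.797 3.115
v 0.35 1.514 4.457
v 1.85 0.883 3.277
v 0.567 1.6 4.619
v 2.051 1.059 3.376
v 0.769 1.776 4.718
v 2.205 1.298 3.395
v 0.923 2.015 4.737
v 2.526 -0.133 0.158
v 2.265 -0.505 1.115
v 1.134 1.038 0.234
v 0.873 0.665 1.191
v 3.127 0.555 0.589
v 2.866 0.182 1.546
v 1.735 1.725 0.665
v 1.474 1.353 1.622
v -4.708 0.371 3.097
v -3.615 0.246 2.571
v -4.185 -0.926 4.489
v -3.092 -1.051 3.963
v -3.388 -0.004 4.515
v -3.711 0.798 3.654
v -4.089 -1.478 3.406
v -4.412 -0.676 2.545
v -3.232 -0.896 2.761
v -2.799 0.015 3.447
v -5.001 -0.695 3.613
v -4.568 0.216 4.299
v 0.893 0.71 -4.352
v 1.544 0.005 -4.596
v 1.467 0.65 -2.648
v 1.753 0.324 -4.656
v 1.831 0.702 -4.669
v 1.766 1.081 -4.634
v 1.568 1.404 -4.556
v 1.267 1.621 -4.447
v 0.91 1.699 -4.324
v 0.55 1.626 -4.205
v 0.241 1.414 -4.108
v 0.033 1.095 -4.049
v -0.045 0.717 -4.036
v 0.019 0.338 -4.071
v 0.217 0.015 -4.149
v 0.518 -0.202 -4.257
v 0.875 -0.28 -4.381
v 1.236 -0.207 -4.5
v 2.671 -2.831 1.447
v 3.562 -3.269 1.629
v 2.409 -2.489 3.553
v 3.672 -2.867 1.577
v 3.608 -2.459 1.503
v 3.382 -2.114 1.419
v 3.034 -1.894 1.34
v 2.622 -1.836 1.279
v 2.219 -1.95 1.248
v 1.894 -2.216 1.251
v 1.703 -2.588 1.287
v 1.68 -3.003 1.352
v 1.828 -3.387 1.432
v 2.122 -3.676 1.516
v 2.51 -3.818 1.587
v 2.927 -3.79 1.634
v 3.299 -3.596 1.649
f 2 1 5
f 2 5 3
f 3 5 6
f 3 6 4
f 5 1 7
f 5 7 6
f 6 7 8
f 6 8 4
f 7 1 9
f 7 9 8
f 8 9 10
f 8 10 4
f 9 1 11
f 9 11 10
f 10 11 12
f 10 12 4
f 11 1 13
f 11 13 12
f 12 13 14
f 12 14 4
f 13 1 15
f 13 15 14
f 14 15 16
f 14 16 4
f 15 1 17
f 15 17 16
f 16 17 18
f 16 18 4
f 17 1 19
f 17 19 18
f 18 19 20
f 18 20 4
f 19 1 21
f 19 21 20
f 20 21 22
f 20 22 4
f 21 1 23
f 21 23 22
f 22 23 24
f 22 24 4
f 23 1 25
f 23 25 24
f 24 25 26
f 24 26 4
f 25 1 27
f 25 27 26
f 26 27 28
f 26 28 4
f 27 1 29
f 27 29 28
f 28 29 30
f 28 30 4
f 29 1 31
f 29 31 30
f 30 31 32
f 30 32 4
f 31 1 33
f 31 33 32
f 32 33 34
f 32 34 4
f 33 1 2
f 33 2 34
f 34 2 3
f 34 3 4
f 36 38 35
f 39 36 35
f 35 38 37
f 37 39 35
f 36 42 38
f 40 36 39
f 40 42 36
f 38 42 37
f 41 39 37
f 37 42 41
f 41 40 39
f 42 40 41
f 43 54 48
f 43 48 44
f 43 44 50
f 43 50 53
f 43 53 54
f 44 48 52
f 48 54 47
f 54 53 45
f 53 50 49
f 50 44 51
f 46 52 47
f 46 47 45
f 46 45 49
f 46 49 51
f 46 51 52
f 47 52 48
f 45 47 54
f 49 45 53
f 51 49 50
f 52 51 44
f 56 55 58
f 56 58 57
f 58 55 59
f 58 59 57
f 59 55 60
f 59 60 57
f 60 55 61
f 60 61 57
f 61 55 62
f 61 62 57
f 62 55 63
f 62 63 57
f 63 55 64
f 63 64 57
f 64 55 65
f 64 65 57
f 65 55 66
f 65 66 57
f 66 55 67
f 66 67 57
f 67 55 68
f 67 68 57
f 68 55 69
f 68 69 57
f 69 55 70
f 69 70 57
f 70 55 71
f 70 71 57
f 71 55 72
f 71 72 57
f 72 55 56
f 72 56 57
f 74 73 76
f 74 76 75
f 76 73 77
f 76 77 75
f 77 73 78
f 77 78 75
f 78 73 79
f 78 79 75
f 79 73 80
f 79 80 75
f 80 73 81
f 80 81 75
f 81 73 82
f 81 82 75
f 82 73 83
f 82 83 75
f 83 73 84
f 83 84 75
f 84 73 85
f 84 85 75
f 85 73 86
f 85 86 75
f 86 73 87
f 86 87 75
f 87 73 88
f 87 88 75
f 88 73 89
f 88 89 75
f 89 73 74
f 89 74 75



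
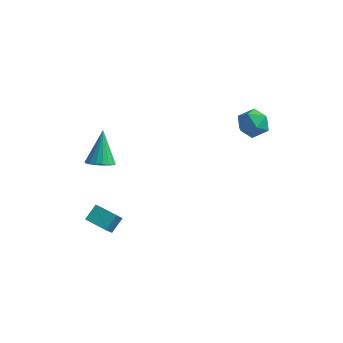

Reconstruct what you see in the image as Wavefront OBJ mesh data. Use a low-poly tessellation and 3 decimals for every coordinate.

v 3.626 4.736 2.421
v 4.364 4.821 1.706
v 3.356 3.159 1.954
v 4.094 3.244 1.239
v 4.343 3.242 2.239
v 4.51 4.217 2.528
v 3.21 3.763 1.132
v 3.377 4.738 1.421
v 4.107 4.22 0.91
v 4.807 3.898 1.594
v 2.913 4.082 2.066
v 3.613 3.76 2.75
v -3.018 -3.404 -2.864
v -2.761 -2.564 -2.218
v -3.165 -2.356 -4.168
v -2.908 -1.516 -3.523
v -1.692 -3.584 -3.157
v -1.435 -2.744 -2.512
v -1.839 -2.536 -4.462
v -1.582 -1.696 -3.816
v -1.872 -3.681 2.842
v -1.072 -3.713 3.02
v -2.208 -2.519 4.558
v -1.097 -3.414 2.812
v -1.276 -3.167 2.611
v -1.572 -3.023 2.455
v -1.928 -3.008 2.376
v -2.273 -3.127 2.389
v -2.538 -3.356 2.491
v -2.672 -3.649 2.663
v -2.647 -3.948 2.871
v -2.468 -4.194 3.072
v -2.172 -4.339 3.228
v -1.816 -4.353 3.308
v -1.471 -4.234 3.295
v -1.206 -4.006 3.192
f 1 12 6
f 1 6 2
f 1 2 8
f 1 8 11
f 1 11 12
f 2 6 10
f 6 12 5
f 12 11 3
f 11 8 7
f 8 2 9
f 4 10 5
f 4 5 3
f 4 3 7
f 4 7 9
f 4 9 10
f 5 10 6
f 3 5 12
f 7 3 11
f 9 7 8
f 10 9 2
f 14 16 13
f 17 14 13
f 13 16 15
f 15 17 13
f 14 20 16
f 18 14 17
f 18 20 14
f 16 20 15
f 19 17 15
f 15 20 19
f 19 18 17
f 20 18 19
f 22 21 24
f 22 24 23
f 24 21 25
f 24 25 23
f 25 21 26
f 25 26 23
f 26 21 27
f 26 27 23
f 27 21 28
f 27 28 23
f 28 21 29
f 28 29 23
f 29 21 30
f 29 30 23
f 30 21 31
f 30 31 23
f 31 21 32
f 31 32 23
f 32 21 33
f 32 33 23
f 33 21 34
f 33 34 23
f 34 21 35
f 34 35 23
f 35 21 36
f 35 36 23
f 36 21 22
f 36 22 23



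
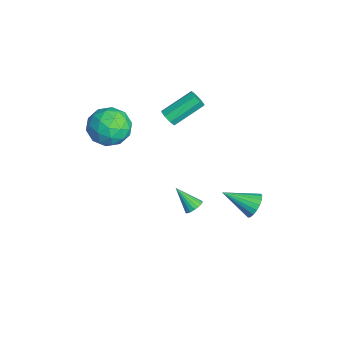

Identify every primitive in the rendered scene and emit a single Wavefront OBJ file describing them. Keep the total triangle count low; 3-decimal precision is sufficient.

v 2.414 1.291 -2.214
v 2.755 0.915 -2.26
v 1.726 0.549 -1.246
v 2.845 1.044 -2.097
v 2.849 1.223 -1.957
v 2.767 1.415 -1.867
v 2.616 1.582 -1.847
v 2.424 1.692 -1.899
v 2.23 1.723 -2.013
v 2.073 1.668 -2.167
v 1.983 1.538 -2.331
v 1.979 1.359 -2.471
v 2.061 1.167 -2.56
v 2.212 1 -2.581
v 2.404 0.89 -2.529
v 2.598 0.86 -2.414
v 1.097 4.551 -4.104
v 1.488 4.146 -4.584
v 0.583 3.049 -3.256
v 1.706 4.207 -4.345
v 1.803 4.335 -4.058
v 1.761 4.507 -3.78
v 1.587 4.687 -3.566
v 1.316 4.84 -3.459
v 1.002 4.936 -3.479
v 0.706 4.956 -3.623
v 0.488 4.896 -3.862
v 0.391 4.767 -4.149
v 0.433 4.596 -4.427
v 0.607 4.416 -4.641
v 0.878 4.262 -4.749
v 1.192 4.166 -4.728
v -2.603 -0.99 0.406
v -1.898 -1.285 -0.489
v -2.262 -2.675 1.229
v -1.557 -2.97 0.334
v -1.231 -2.124 1.086
v -1.442 -1.083 0.577
v -2.718 -2.877 0.163
v -2.929 -1.836 -0.346
v -1.969 -2.451 -0.64
v -1.05 -1.986 -0.069
v -3.11 -1.974 0.809
v -2.191 -1.509 1.38
v -2.28 -0.99 -0.114
v -1.88 -2.97 0.854
v -1.688 -2.473 1.296
v -1.274 -2.646 0.77
v -2.012 -0.871 0.513
v -1.598 -1.045 -0.013
v -1.206 -1.538 0.913
v -2.562 -2.915 0.753
v -2.148 -3.089 0.227
v -2.886 -1.314 -0.03
v -2.472 -1.487 -0.556
v -2.954 -2.422 -0.173
v -1.907 -1.849 -0.729
v -1.707 -2.839 -0.245
v -2.39 -2.784 -0.346
v -2.514 -2.172 -0.645
v -1.367 -1.575 -0.393
v -1.167 -2.565 0.091
v -0.975 -2.068 0.533
v -1.099 -1.457 0.234
v -1.409 -2.261 -0.482
v -2.993 -1.395 0.649
v -2.793 -2.385 1.133
v -3.061 -2.503 0.506
v -3.185 -1.892 0.207
v -2.453 -1.121 0.985
v -2.253 -2.111 1.469
v -1.646 -1.788 1.385
v -1.77 -1.176 1.086
v -2.751 -1.699 1.222
v -2.384 0.967 0.232
v -2.111 0.752 0.645
v -2.423 2.279 1.642
v -2.696 2.493 1.228
v -1.868 0.968 0.391
v -2.18 2.495 1.387
v -1.927 1.183 0.043
v -2.239 2.71 1.039
v -2.254 1.271 -0.195
v -2.566 2.798 0.802
v -2.657 1.181 -0.182
v -2.969 2.708 0.815
v -2.9 0.965 0.073
v -3.212 2.492 1.069
v -2.841 0.75 0.421
v -3.153 2.277 1.417
v -2.514 0.662 0.658
v -2.826 2.189 1.655
f 2 1 4
f 2 4 3
f 4 1 5
f 4 5 3
f 5 1 6
f 5 6 3
f 6 1 7
f 6 7 3
f 7 1 8
f 7 8 3
f 8 1 9
f 8 9 3
f 9 1 10
f 9 10 3
f 10 1 11
f 10 11 3
f 11 1 12
f 11 12 3
f 12 1 13
f 12 13 3
f 13 1 14
f 13 14 3
f 14 1 15
f 14 15 3
f 15 1 16
f 15 16 3
f 16 1 2
f 16 2 3
f 18 17 20
f 18 20 19
f 20 17 21
f 20 21 19
f 21 17 22
f 21 22 19
f 22 17 23
f 22 23 19
f 23 17 24
f 23 24 19
f 24 17 25
f 24 25 19
f 25 17 26
f 25 26 19
f 26 17 27
f 26 27 19
f 27 17 28
f 27 28 19
f 28 17 29
f 28 29 19
f 29 17 30
f 29 30 19
f 30 17 31
f 30 31 19
f 31 17 32
f 31 32 19
f 32 17 18
f 32 18 19
f 33 70 49
f 70 44 73
f 49 73 38
f 70 73 49
f 33 49 45
f 49 38 50
f 45 50 34
f 49 50 45
f 33 45 54
f 45 34 55
f 54 55 40
f 45 55 54
f 33 54 66
f 54 40 69
f 66 69 43
f 54 69 66
f 33 66 70
f 66 43 74
f 70 74 44
f 66 74 70
f 34 50 61
f 50 38 64
f 61 64 42
f 50 64 61
f 38 73 51
f 73 44 72
f 51 72 37
f 73 72 51
f 44 74 71
f 74 43 67
f 71 67 35
f 74 67 71
f 43 69 68
f 69 40 56
f 68 56 39
f 69 56 68
f 40 55 60
f 55 34 57
f 60 57 41
f 55 57 60
f 36 62 48
f 62 42 63
f 48 63 37
f 62 63 48
f 36 48 46
f 48 37 47
f 46 47 35
f 48 47 46
f 36 46 53
f 46 35 52
f 53 52 39
f 46 52 53
f 36 53 58
f 53 39 59
f 58 59 41
f 53 59 58
f 36 58 62
f 58 41 65
f 62 65 42
f 58 65 62
f 37 63 51
f 63 42 64
f 51 64 38
f 63 64 51
f 35 47 71
f 47 37 72
f 71 72 44
f 47 72 71
f 39 52 68
f 52 35 67
f 68 67 43
f 52 67 68
f 41 59 60
f 59 39 56
f 60 56 40
f 59 56 60
f 42 65 61
f 65 41 57
f 61 57 34
f 65 57 61
f 76 75 79
f 76 79 77
f 77 79 80
f 77 80 78
f 79 75 81
f 79 81 80
f 80 81 82
f 80 82 78
f 81 75 83
f 81 83 82
f 82 83 84
f 82 84 78
f 83 75 85
f 83 85 84
f 84 85 86
f 84 86 78
f 85 75 87
f 85 87 86
f 86 87 88
f 86 88 78
f 87 75 89
f 87 89 88
f 88 89 90
f 88 90 78
f 89 75 91
f 89 91 90
f 90 91 92
f 90 92 78
f 91 75 76
f 91 76 92
f 92 76 77
f 92 77 78



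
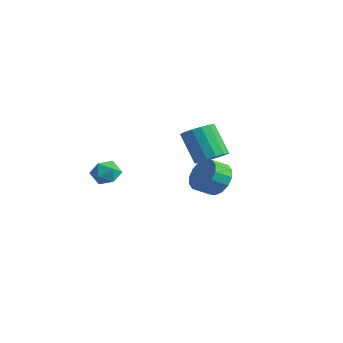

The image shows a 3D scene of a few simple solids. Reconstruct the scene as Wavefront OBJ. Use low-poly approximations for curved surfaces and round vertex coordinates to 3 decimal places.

v -2.163 -3.551 2.589
v -1.509 -3.137 2.889
v -1.411 -4.003 1.571
v -0.757 -3.589 1.871
v -1.055 -4.247 2.281
v -1.52 -3.967 2.91
v -1.4 -3.173 1.55
v -1.865 -2.893 2.179
v -1.037 -2.903 2.246
v -0.824 -3.567 2.698
v -2.096 -3.573 1.762
v -1.883 -4.237 2.214
v -1.721 3.359 -0.003
v -0.667 3.177 -0.004
v -0.825 2.259 0.542
v -1.879 2.441 0.543
v -0.761 3.468 0.457
v -0.919 2.55 1.004
v -1.113 3.73 0.795
v -1.271 2.812 1.342
v -1.628 3.893 0.919
v -1.786 2.975 1.466
v -2.168 3.912 0.796
v -2.326 2.994 1.343
v -2.588 3.783 0.459
v -2.746 2.866 1.006
v -2.775 3.541 -0.002
v -2.933 2.623 0.544
v -2.681 3.25 -0.464
v -2.839 2.332 0.083
v -2.329 2.988 -0.802
v -2.487 2.07 -0.255
v -1.814 2.825 -0.926
v -1.972 1.907 -0.379
v -1.274 2.806 -0.803
v -1.432 1.888 -0.256
v -0.854 2.934 -0.466
v -1.012 2.017 0.081
v 1.295 0.719 3.107
v 1.86 1.304 3.514
v 0.81 1.187 5.141
v 0.245 0.601 4.733
v 1.527 1.573 3.318
v 0.476 1.456 4.945
v 1.131 1.613 3.065
v 0.081 1.496 4.692
v 0.78 1.413 2.824
v -0.271 1.296 4.45
v 0.566 1.027 2.658
v -0.484 0.91 4.285
v 0.548 0.559 2.613
v -0.503 0.442 4.239
v 0.73 0.133 2.699
v -0.32 0.016 4.326
v 1.064 -0.136 2.895
v 0.013 -0.253 4.522
v 1.459 -0.176 3.148
v 0.409 -0.293 4.775
v 1.811 0.024 3.39
v 0.76 -0.093 5.016
v 2.024 0.41 3.555
v 0.974 0.293 5.182
v 2.043 0.878 3.601
v 0.992 0.761 5.227
f 1 12 6
f 1 6 2
f 1 2 8
f 1 8 11
f 1 11 12
f 2 6 10
f 6 12 5
f 12 11 3
f 11 8 7
f 8 2 9
f 4 10 5
f 4 5 3
f 4 3 7
f 4 7 9
f 4 9 10
f 5 10 6
f 3 5 12
f 7 3 11
f 9 7 8
f 10 9 2
f 14 13 17
f 14 17 15
f 15 17 18
f 15 18 16
f 17 13 19
f 17 19 18
f 18 19 20
f 18 20 16
f 19 13 21
f 19 21 20
f 20 21 22
f 20 22 16
f 21 13 23
f 21 23 22
f 22 23 24
f 22 24 16
f 23 13 25
f 23 25 24
f 24 25 26
f 24 26 16
f 25 13 27
f 25 27 26
f 26 27 28
f 26 28 16
f 27 13 29
f 27 29 28
f 28 29 30
f 28 30 16
f 29 13 31
f 29 31 30
f 30 31 32
f 30 32 16
f 31 13 33
f 31 33 32
f 32 33 34
f 32 34 16
f 33 13 35
f 33 35 34
f 34 35 36
f 34 36 16
f 35 13 37
f 35 37 36
f 36 37 38
f 36 38 16
f 37 13 14
f 37 14 38
f 38 14 15
f 38 15 16
f 40 39 43
f 40 43 41
f 41 43 44
f 41 44 42
f 43 39 45
f 43 45 44
f 44 45 46
f 44 46 42
f 45 39 47
f 45 47 46
f 46 47 48
f 46 48 42
f 47 39 49
f 47 49 48
f 48 49 50
f 48 50 42
f 49 39 51
f 49 51 50
f 50 51 52
f 50 52 42
f 51 39 53
f 51 53 52
f 52 53 54
f 52 54 42
f 53 39 55
f 53 55 54
f 54 55 56
f 54 56 42
f 55 39 57
f 55 57 56
f 56 57 58
f 56 58 42
f 57 39 59
f 57 59 58
f 58 59 60
f 58 60 42
f 59 39 61
f 59 61 60
f 60 61 62
f 60 62 42
f 61 39 63
f 61 63 62
f 62 63 64
f 62 64 42
f 63 39 40
f 63 40 64
f 64 40 41
f 64 41 42



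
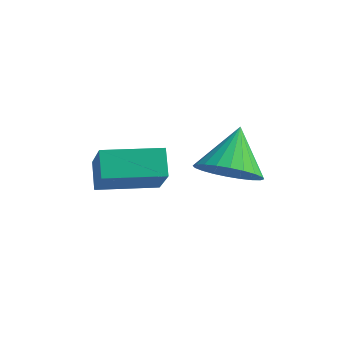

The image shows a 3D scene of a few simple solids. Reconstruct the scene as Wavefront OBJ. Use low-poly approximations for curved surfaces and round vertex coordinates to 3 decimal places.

v -1.794 0.146 0.846
v -2.158 0.811 1.42
v -0.254 1.105 0.711
v -0.617 1.77 1.284
v -1.183 -0.65 2.156
v -1.546 0.015 2.729
v 0.358 0.309 2.02
v -0.006 0.974 2.594
v 1.136 2.773 0.532
v 1.629 3.391 -0.129
v 1.004 4.007 1.588
v 1.247 3.445 -0.24
v 0.848 3.398 -0.234
v 0.492 3.255 -0.112
v 0.235 3.039 0.109
v 0.115 2.783 0.393
v 0.15 2.525 0.699
v 0.335 2.304 0.98
v 0.642 2.155 1.192
v 1.025 2.1 1.304
v 1.424 2.148 1.298
v 1.779 2.29 1.175
v 2.036 2.506 0.955
v 2.156 2.763 0.67
v 2.121 3.021 0.364
v 1.936 3.242 0.084
f 2 4 1
f 5 2 1
f 1 4 3
f 3 5 1
f 2 8 4
f 6 2 5
f 6 8 2
f 4 8 3
f 7 5 3
f 3 8 7
f 7 6 5
f 8 6 7
f 10 9 12
f 10 12 11
f 12 9 13
f 12 13 11
f 13 9 14
f 13 14 11
f 14 9 15
f 14 15 11
f 15 9 16
f 15 16 11
f 16 9 17
f 16 17 11
f 17 9 18
f 17 18 11
f 18 9 19
f 18 19 11
f 19 9 20
f 19 20 11
f 20 9 21
f 20 21 11
f 21 9 22
f 21 22 11
f 22 9 23
f 22 23 11
f 23 9 24
f 23 24 11
f 24 9 25
f 24 25 11
f 25 9 26
f 25 26 11
f 26 9 10
f 26 10 11



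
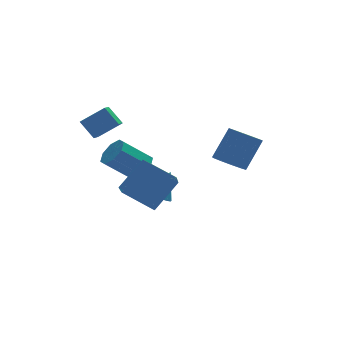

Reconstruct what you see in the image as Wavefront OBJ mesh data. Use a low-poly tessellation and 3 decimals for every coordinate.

v -2.356 2.242 0.946
v -1.809 2.09 1.592
v -3.156 2.366 2.799
v -3.704 2.518 2.154
v -1.83 2.726 1.423
v -3.177 3.002 2.631
v -2.159 3.079 0.975
v -3.506 3.355 2.183
v -2.604 2.941 0.51
v -3.951 3.217 1.718
v -2.904 2.394 0.301
v -4.251 2.67 1.508
v -2.883 1.758 0.469
v -4.23 2.034 1.677
v -2.554 1.405 0.917
v -3.901 1.681 2.125
v -2.109 1.543 1.382
v -3.456 1.819 2.59
v -3.246 2.867 3.782
v -3.707 3.583 4.613
v -4.418 3.106 2.927
v -4.879 3.822 3.759
v -2.801 3.618 3.381
v -3.262 4.334 4.213
v -3.973 3.857 2.527
v -4.434 4.573 3.358
v -1.219 3.232 -1.849
v -0.673 3.608 -2.279
v -0.381 3.548 -0.511
v -0.9 3.865 -2.198
v -1.189 3.996 -2.048
v -1.485 3.976 -1.859
v -1.727 3.808 -1.667
v -1.869 3.526 -1.512
v -1.882 3.186 -1.423
v -1.764 2.855 -1.419
v -1.538 2.599 -1.5
v -1.248 2.468 -1.65
v -0.953 2.488 -1.84
v -0.71 2.655 -2.031
v -0.568 2.937 -2.187
v -0.555 3.277 -2.275
v 1.336 0.158 1.643
v 1.974 -0.409 1.393
v 3.003 0.075 2.928
v 2.364 0.642 3.177
v 2.083 0.08 1.166
v 3.112 0.564 2.701
v 1.906 0.599 1.121
v 2.935 1.083 2.656
v 1.511 0.949 1.275
v 2.54 1.433 2.81
v 1.049 0.997 1.57
v 2.078 1.482 3.104
v 0.697 0.725 1.892
v 1.726 1.209 3.427
v 0.588 0.236 2.119
v 1.617 0.72 3.654
v 0.765 -0.283 2.164
v 1.794 0.201 3.699
v 1.16 -0.633 2.01
v 2.189 -0.149 3.545
v 1.622 -0.682 1.716
v 2.651 -0.197 3.25
v -3.804 0.832 0.331
v -4.409 -0.575 1.601
v -2.417 1.392 1.613
v -3.022 -0.015 2.883
v -2.598 -0.385 -0.443
v -3.203 -1.792 0.827
v -1.211 0.175 0.839
v -1.816 -1.232 2.109
f 2 1 5
f 2 5 3
f 3 5 6
f 3 6 4
f 5 1 7
f 5 7 6
f 6 7 8
f 6 8 4
f 7 1 9
f 7 9 8
f 8 9 10
f 8 10 4
f 9 1 11
f 9 11 10
f 10 11 12
f 10 12 4
f 11 1 13
f 11 13 12
f 12 13 14
f 12 14 4
f 13 1 15
f 13 15 14
f 14 15 16
f 14 16 4
f 15 1 17
f 15 17 16
f 16 17 18
f 16 18 4
f 17 1 2
f 17 2 18
f 18 2 3
f 18 3 4
f 20 22 19
f 23 20 19
f 19 22 21
f 21 23 19
f 20 26 22
f 24 20 23
f 24 26 20
f 22 26 21
f 25 23 21
f 21 26 25
f 25 24 23
f 26 24 25
f 28 27 30
f 28 30 29
f 30 27 31
f 30 31 29
f 31 27 32
f 31 32 29
f 32 27 33
f 32 33 29
f 33 27 34
f 33 34 29
f 34 27 35
f 34 35 29
f 35 27 36
f 35 36 29
f 36 27 37
f 36 37 29
f 37 27 38
f 37 38 29
f 38 27 39
f 38 39 29
f 39 27 40
f 39 40 29
f 40 27 41
f 40 41 29
f 41 27 42
f 41 42 29
f 42 27 28
f 42 28 29
f 44 43 47
f 44 47 45
f 45 47 48
f 45 48 46
f 47 43 49
f 47 49 48
f 48 49 50
f 48 50 46
f 49 43 51
f 49 51 50
f 50 51 52
f 50 52 46
f 51 43 53
f 51 53 52
f 52 53 54
f 52 54 46
f 53 43 55
f 53 55 54
f 54 55 56
f 54 56 46
f 55 43 57
f 55 57 56
f 56 57 58
f 56 58 46
f 57 43 59
f 57 59 58
f 58 59 60
f 58 60 46
f 59 43 61
f 59 61 60
f 60 61 62
f 60 62 46
f 61 43 63
f 61 63 62
f 62 63 64
f 62 64 46
f 63 43 44
f 63 44 64
f 64 44 45
f 64 45 46
f 66 68 65
f 69 66 65
f 65 68 67
f 67 69 65
f 66 72 68
f 70 66 69
f 70 72 66
f 68 72 67
f 71 69 67
f 67 72 71
f 71 70 69
f 72 70 71



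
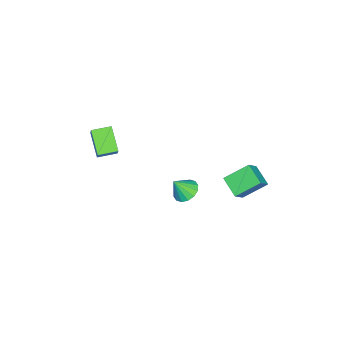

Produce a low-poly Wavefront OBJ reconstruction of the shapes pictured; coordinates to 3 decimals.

v -2.971 3.795 -3.177
v -1.944 3.612 -2.071
v -2.125 4.765 -3.801
v -1.099 4.582 -2.695
v -2.181 2.498 -4.125
v -1.155 2.315 -3.019
v -1.336 3.468 -4.749
v -0.309 3.285 -3.643
v 0.823 -3.846 1.74
v 1.444 -3.556 2.651
v 1.942 -3.061 0.728
v 2.562 -2.771 1.639
v 1.438 -4.849 1.641
v 2.058 -4.559 2.552
v 2.556 -4.064 0.629
v 3.177 -3.774 1.54
v 3.158 1.4 -0.184
v 3.888 1.771 -0.236
v 3.542 0.8 0.904
v 3.647 2.034 -0.006
v 3.276 2.128 0.177
v 2.873 2.026 0.263
v 2.546 1.757 0.229
v 2.384 1.392 0.085
v 2.429 1.03 -0.131
v 2.669 0.767 -0.361
v 3.041 0.673 -0.544
v 3.444 0.775 -0.63
v 3.771 1.044 -0.596
v 3.933 1.408 -0.452
f 2 4 1
f 5 2 1
f 1 4 3
f 3 5 1
f 2 8 4
f 6 2 5
f 6 8 2
f 4 8 3
f 7 5 3
f 3 8 7
f 7 6 5
f 8 6 7
f 10 12 9
f 13 10 9
f 9 12 11
f 11 13 9
f 10 16 12
f 14 10 13
f 14 16 10
f 12 16 11
f 15 13 11
f 11 16 15
f 15 14 13
f 16 14 15
f 18 17 20
f 18 20 19
f 20 17 21
f 20 21 19
f 21 17 22
f 21 22 19
f 22 17 23
f 22 23 19
f 23 17 24
f 23 24 19
f 24 17 25
f 24 25 19
f 25 17 26
f 25 26 19
f 26 17 27
f 26 27 19
f 27 17 28
f 27 28 19
f 28 17 29
f 28 29 19
f 29 17 30
f 29 30 19
f 30 17 18
f 30 18 19



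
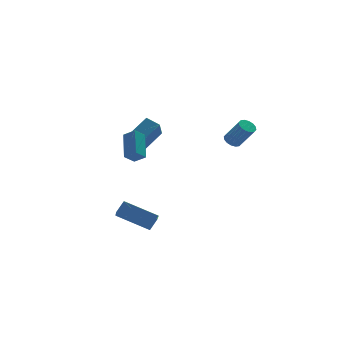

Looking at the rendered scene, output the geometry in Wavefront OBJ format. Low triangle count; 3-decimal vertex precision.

v -5.159 -2.85 -0.484
v -4.576 -2.562 0.124
v -4.811 -1.881 -1.277
v -4.228 -1.592 -0.669
v -3.632 -4.108 -1.351
v -3.049 -3.819 -0.743
v -3.284 -3.138 -2.144
v -2.701 -2.85 -1.536
v -1.723 3.265 1.6
v -2.234 2.409 2.734
v -0.39 3.725 2.549
v -0.901 2.869 3.683
v -1.219 2.511 1.257
v -1.73 1.655 2.391
v 0.114 2.971 2.206
v -0.397 2.115 3.34
v 3.267 0.049 2.255
v 3.761 0.351 2.227
v 4.328 -0.447 3.616
v 3.833 -0.749 3.645
v 3.578 0.517 2.397
v 4.145 -0.281 3.787
v 3.312 0.558 2.529
v 3.879 -0.24 3.919
v 3.033 0.463 2.588
v 3.6 -0.335 3.978
v 2.817 0.256 2.558
v 3.384 -0.542 3.947
v 2.722 -0.005 2.446
v 3.289 -0.804 3.836
v 2.772 -0.253 2.284
v 3.339 -1.051 3.673
v 2.955 -0.419 2.113
v 3.522 -1.217 3.503
v 3.221 -0.46 1.981
v 3.788 -1.258 3.371
v 3.5 -0.365 1.922
v 4.067 -1.163 3.312
v 3.716 -0.158 1.953
v 4.283 -0.956 3.342
v 3.811 0.104 2.064
v 4.378 -0.695 3.454
v -2.964 -0.209 1.862
v -3.636 -0.338 2.416
v -2.394 1.244 2.893
v -3.066 1.115 3.446
v -2.474 -0.735 2.334
v -3.146 -0.864 2.887
v -1.904 0.718 3.364
v -2.576 0.589 3.918
f 2 4 1
f 5 2 1
f 1 4 3
f 3 5 1
f 2 8 4
f 6 2 5
f 6 8 2
f 4 8 3
f 7 5 3
f 3 8 7
f 7 6 5
f 8 6 7
f 10 12 9
f 13 10 9
f 9 12 11
f 11 13 9
f 10 16 12
f 14 10 13
f 14 16 10
f 12 16 11
f 15 13 11
f 11 16 15
f 15 14 13
f 16 14 15
f 18 17 21
f 18 21 19
f 19 21 22
f 19 22 20
f 21 17 23
f 21 23 22
f 22 23 24
f 22 24 20
f 23 17 25
f 23 25 24
f 24 25 26
f 24 26 20
f 25 17 27
f 25 27 26
f 26 27 28
f 26 28 20
f 27 17 29
f 27 29 28
f 28 29 30
f 28 30 20
f 29 17 31
f 29 31 30
f 30 31 32
f 30 32 20
f 31 17 33
f 31 33 32
f 32 33 34
f 32 34 20
f 33 17 35
f 33 35 34
f 34 35 36
f 34 36 20
f 35 17 37
f 35 37 36
f 36 37 38
f 36 38 20
f 37 17 39
f 37 39 38
f 38 39 40
f 38 40 20
f 39 17 41
f 39 41 40
f 40 41 42
f 40 42 20
f 41 17 18
f 41 18 42
f 42 18 19
f 42 19 20
f 44 46 43
f 47 44 43
f 43 46 45
f 45 47 43
f 44 50 46
f 48 44 47
f 48 50 44
f 46 50 45
f 49 47 45
f 45 50 49
f 49 48 47
f 50 48 49



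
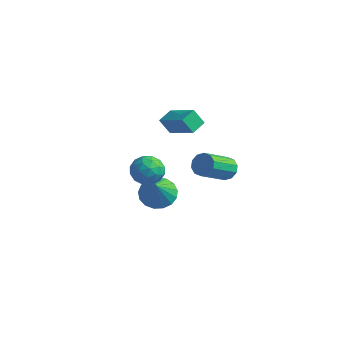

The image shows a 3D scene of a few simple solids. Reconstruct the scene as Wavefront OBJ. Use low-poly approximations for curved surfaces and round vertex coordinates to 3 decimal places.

v -0.577 -1.396 -0.507
v 0.267 -1.81 -0.78
v -1.207 -2.83 -0.28
v -0.363 -3.244 -0.553
v -0.417 -2.753 0.292
v -0.028 -1.867 0.151
v -0.912 -2.773 -1.211
v -0.523 -1.887 -1.352
v 0.059 -2.661 -1.214
v 0.365 -2.648 -0.286
v -1.305 -1.992 -0.774
v -0.999 -1.979 0.154
v -0.1 -1.477 -0.663
v -0.84 -3.163 -0.397
v -0.872 -2.874 0.1
v -0.376 -3.117 -0.06
v -0.273 -1.511 -0.116
v 0.223 -1.754 -0.276
v -0.179 -2.308 0.353
v -1.163 -2.886 -0.784
v -0.667 -3.129 -0.944
v -0.564 -1.523 -1
v -0.068 -1.766 -1.16
v -0.761 -2.332 -1.413
v 0.274 -2.221 -1.079
v -0.096 -3.063 -0.946
v -0.419 -2.787 -1.333
v -0.19 -2.266 -1.415
v 0.454 -2.213 -0.533
v 0.084 -3.056 -0.4
v 0.052 -2.767 0.096
v 0.281 -2.247 0.014
v 0.332 -2.713 -0.789
v -1.024 -1.584 -0.66
v -1.394 -2.427 -0.527
v -1.221 -2.393 -1.074
v -0.992 -1.873 -1.156
v -0.844 -1.577 -0.114
v -1.214 -2.419 0.019
v -0.75 -2.374 0.355
v -0.521 -1.853 0.273
v -1.272 -1.927 -0.271
v -1.483 -0.199 -4.082
v -0.507 0.182 -4.24
v -0.897 -1.101 -2.638
v -0.724 0.526 -3.937
v -1.114 0.704 -3.667
v -1.59 0.675 -3.492
v -2.041 0.446 -3.452
v -2.364 0.069 -3.556
v -2.485 -0.369 -3.781
v -2.377 -0.769 -4.075
v -2.064 -1.038 -4.37
v -1.618 -1.114 -4.599
v -1.141 -0.982 -4.71
v -0.742 -0.669 -4.676
v -0.513 -0.25 -4.507
v -0.509 -1.276 2.728
v 1.21 -1.56 3.646
v -0.498 -0.363 2.988
v 1.222 -0.647 3.907
v -0.002 -1.033 1.853
v 1.718 -1.317 2.772
v 0.01 -0.12 2.114
v 1.729 -0.404 3.032
v 2.926 -0.129 -0.127
v 3.508 -0.429 -0.426
v 3.256 -2.091 0.747
v 2.674 -1.791 1.047
v 3.641 -0.198 -0.07
v 3.388 -1.86 1.103
v 3.501 0.06 0.265
v 3.248 -1.602 1.438
v 3.141 0.245 0.45
v 2.888 -1.417 1.623
v 2.699 0.288 0.415
v 2.446 -1.374 1.588
v 2.344 0.171 0.173
v 2.092 -1.491 1.346
v 2.212 -0.06 -0.183
v 1.959 -1.722 0.99
v 2.352 -0.318 -0.518
v 2.099 -1.98 0.655
v 2.712 -0.503 -0.703
v 2.459 -2.165 0.47
v 3.154 -0.546 -0.668
v 2.901 -2.208 0.505
f 1 38 17
f 38 12 41
f 17 41 6
f 38 41 17
f 1 17 13
f 17 6 18
f 13 18 2
f 17 18 13
f 1 13 22
f 13 2 23
f 22 23 8
f 13 23 22
f 1 22 34
f 22 8 37
f 34 37 11
f 22 37 34
f 1 34 38
f 34 11 42
f 38 42 12
f 34 42 38
f 2 18 29
f 18 6 32
f 29 32 10
f 18 32 29
f 6 41 19
f 41 12 40
f 19 40 5
f 41 40 19
f 12 42 39
f 42 11 35
f 39 35 3
f 42 35 39
f 11 37 36
f 37 8 24
f 36 24 7
f 37 24 36
f 8 23 28
f 23 2 25
f 28 25 9
f 23 25 28
f 4 30 16
f 30 10 31
f 16 31 5
f 30 31 16
f 4 16 14
f 16 5 15
f 14 15 3
f 16 15 14
f 4 14 21
f 14 3 20
f 21 20 7
f 14 20 21
f 4 21 26
f 21 7 27
f 26 27 9
f 21 27 26
f 4 26 30
f 26 9 33
f 30 33 10
f 26 33 30
f 5 31 19
f 31 10 32
f 19 32 6
f 31 32 19
f 3 15 39
f 15 5 40
f 39 40 12
f 15 40 39
f 7 20 36
f 20 3 35
f 36 35 11
f 20 35 36
f 9 27 28
f 27 7 24
f 28 24 8
f 27 24 28
f 10 33 29
f 33 9 25
f 29 25 2
f 33 25 29
f 44 43 46
f 44 46 45
f 46 43 47
f 46 47 45
f 47 43 48
f 47 48 45
f 48 43 49
f 48 49 45
f 49 43 50
f 49 50 45
f 50 43 51
f 50 51 45
f 51 43 52
f 51 52 45
f 52 43 53
f 52 53 45
f 53 43 54
f 53 54 45
f 54 43 55
f 54 55 45
f 55 43 56
f 55 56 45
f 56 43 57
f 56 57 45
f 57 43 44
f 57 44 45
f 59 61 58
f 62 59 58
f 58 61 60
f 60 62 58
f 59 65 61
f 63 59 62
f 63 65 59
f 61 65 60
f 64 62 60
f 60 65 64
f 64 63 62
f 65 63 64
f 67 66 70
f 67 70 68
f 68 70 71
f 68 71 69
f 70 66 72
f 70 72 71
f 71 72 73
f 71 73 69
f 72 66 74
f 72 74 73
f 73 74 75
f 73 75 69
f 74 66 76
f 74 76 75
f 75 76 77
f 75 77 69
f 76 66 78
f 76 78 77
f 77 78 79
f 77 79 69
f 78 66 80
f 78 80 79
f 79 80 81
f 79 81 69
f 80 66 82
f 80 82 81
f 81 82 83
f 81 83 69
f 82 66 84
f 82 84 83
f 83 84 85
f 83 85 69
f 84 66 86
f 84 86 85
f 85 86 87
f 85 87 69
f 86 66 67
f 86 67 87
f 87 67 68
f 87 68 69

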